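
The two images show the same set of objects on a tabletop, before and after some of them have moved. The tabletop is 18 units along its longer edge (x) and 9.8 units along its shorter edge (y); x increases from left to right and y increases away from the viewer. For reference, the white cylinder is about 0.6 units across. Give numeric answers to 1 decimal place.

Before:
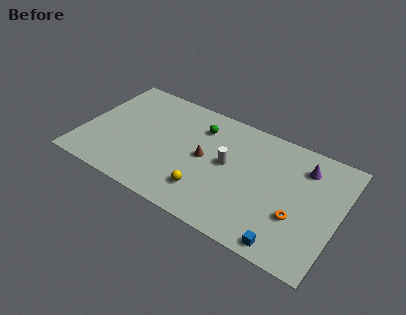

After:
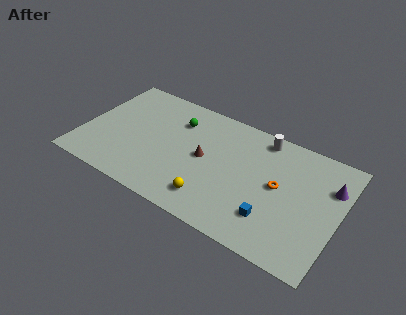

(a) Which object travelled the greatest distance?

the white cylinder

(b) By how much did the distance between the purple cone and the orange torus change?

-0.4

They were about 4.2 units apart before and 3.8 after — 0.4 units closer together.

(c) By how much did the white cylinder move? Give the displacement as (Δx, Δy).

(2.0, 3.3)

From the two frames, the white cylinder sits at roughly (10.2, 5.3) before and (12.2, 8.6) after.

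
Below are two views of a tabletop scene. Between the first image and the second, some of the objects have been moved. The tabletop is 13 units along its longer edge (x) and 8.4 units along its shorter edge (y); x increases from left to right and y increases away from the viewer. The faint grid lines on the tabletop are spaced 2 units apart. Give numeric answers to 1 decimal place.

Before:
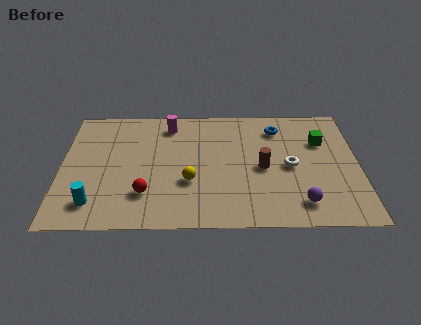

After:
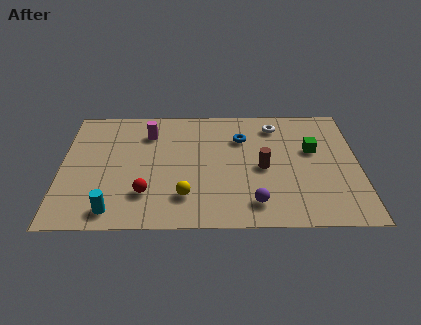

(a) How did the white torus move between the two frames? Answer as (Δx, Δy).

(-0.6, 2.9)

From the two frames, the white torus sits at roughly (10.0, 4.0) before and (9.4, 6.9) after.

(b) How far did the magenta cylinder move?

1.1

The magenta cylinder moved from about (4.7, 7.0) to (3.8, 6.4), a distance of √(0.9² + 0.6²) ≈ 1.1.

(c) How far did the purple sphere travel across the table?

2.0

The purple sphere moved from about (10.4, 1.5) to (8.4, 1.5), a distance of √(2.0² + 0.0²) ≈ 2.0.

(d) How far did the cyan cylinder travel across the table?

0.9

The cyan cylinder moved from about (1.5, 1.6) to (2.3, 1.1), a distance of √(0.8² + 0.5²) ≈ 0.9.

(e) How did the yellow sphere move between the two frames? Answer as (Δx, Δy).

(-0.2, -1.0)

The yellow sphere started near (5.6, 3.0) and ended near (5.4, 2.0).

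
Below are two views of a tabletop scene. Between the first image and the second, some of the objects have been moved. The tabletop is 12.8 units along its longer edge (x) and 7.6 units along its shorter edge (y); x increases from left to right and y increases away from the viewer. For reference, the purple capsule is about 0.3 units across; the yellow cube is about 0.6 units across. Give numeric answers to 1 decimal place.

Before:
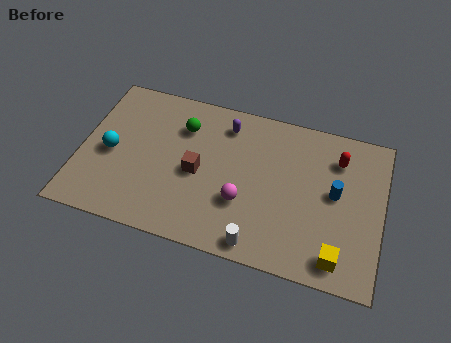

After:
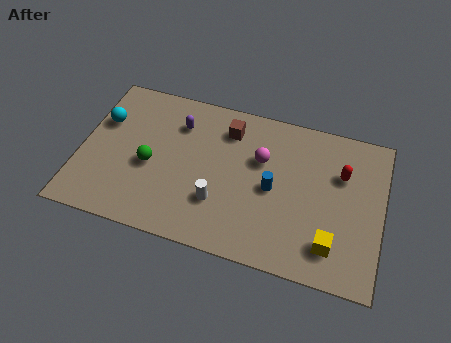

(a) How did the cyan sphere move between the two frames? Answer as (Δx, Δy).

(-0.5, 1.5)

The cyan sphere was at about (1.3, 3.5) and moved to about (0.8, 5.0).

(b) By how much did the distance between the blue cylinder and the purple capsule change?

-0.5

They were about 5.2 units apart before and 4.7 after — 0.5 units closer together.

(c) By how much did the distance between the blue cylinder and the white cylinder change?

-1.9

The distance was about 4.5 in the first image and 2.6 in the second, so they moved 1.9 units closer together.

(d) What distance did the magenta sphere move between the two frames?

2.4

From (7.0, 2.6) to (7.6, 4.9), the magenta sphere covered √(0.6² + 2.3²) ≈ 2.4 units.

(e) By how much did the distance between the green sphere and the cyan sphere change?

-0.8

The distance was about 3.6 in the first image and 2.8 in the second, so they moved 0.8 units closer together.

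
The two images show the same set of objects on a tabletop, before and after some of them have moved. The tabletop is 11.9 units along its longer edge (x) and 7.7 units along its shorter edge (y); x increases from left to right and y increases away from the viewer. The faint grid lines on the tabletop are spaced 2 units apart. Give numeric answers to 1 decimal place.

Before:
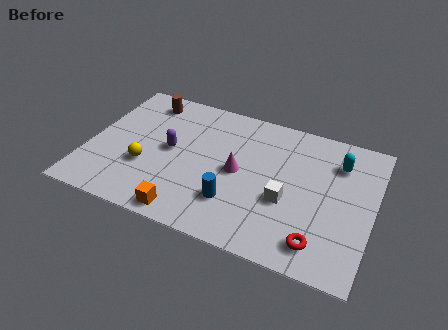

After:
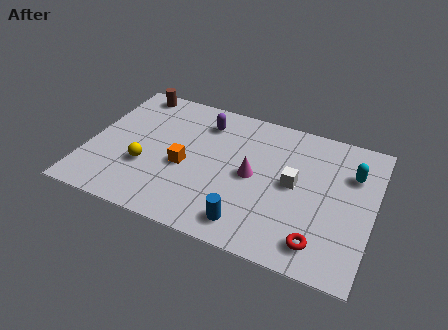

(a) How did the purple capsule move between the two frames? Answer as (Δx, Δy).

(1.2, 2.1)

From the two frames, the purple capsule sits at roughly (3.4, 4.0) before and (4.6, 6.1) after.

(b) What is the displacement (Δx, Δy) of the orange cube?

(-0.4, 2.5)

From the two frames, the orange cube sits at roughly (4.5, 0.8) before and (4.1, 3.3) after.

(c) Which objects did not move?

the yellow sphere and the red torus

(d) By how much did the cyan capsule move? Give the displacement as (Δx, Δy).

(0.6, -0.4)

From the two frames, the cyan capsule sits at roughly (10.3, 5.8) before and (10.9, 5.4) after.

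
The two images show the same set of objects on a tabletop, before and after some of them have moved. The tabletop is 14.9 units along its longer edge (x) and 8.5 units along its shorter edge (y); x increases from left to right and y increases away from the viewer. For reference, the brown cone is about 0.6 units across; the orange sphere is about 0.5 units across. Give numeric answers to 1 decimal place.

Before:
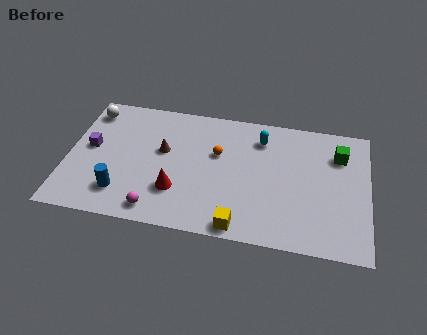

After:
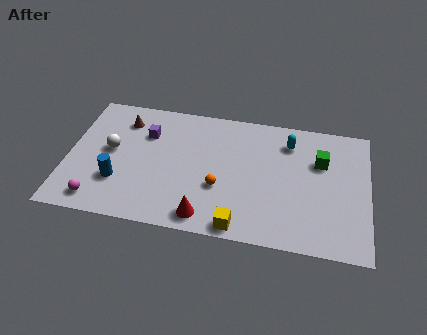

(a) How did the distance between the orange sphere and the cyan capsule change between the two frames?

+2.4

Before: roughly 2.5 units apart; after: 4.9. That's 2.4 units further apart.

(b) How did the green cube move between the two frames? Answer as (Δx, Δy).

(-0.9, -0.6)

The green cube was at about (13.4, 6.3) and moved to about (12.5, 5.7).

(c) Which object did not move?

the yellow cube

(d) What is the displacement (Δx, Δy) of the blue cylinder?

(-0.2, 0.7)

From the two frames, the blue cylinder sits at roughly (2.8, 1.9) before and (2.6, 2.6) after.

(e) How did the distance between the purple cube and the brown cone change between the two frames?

-2.2

Before: roughly 3.6 units apart; after: 1.4. That's 2.2 units closer together.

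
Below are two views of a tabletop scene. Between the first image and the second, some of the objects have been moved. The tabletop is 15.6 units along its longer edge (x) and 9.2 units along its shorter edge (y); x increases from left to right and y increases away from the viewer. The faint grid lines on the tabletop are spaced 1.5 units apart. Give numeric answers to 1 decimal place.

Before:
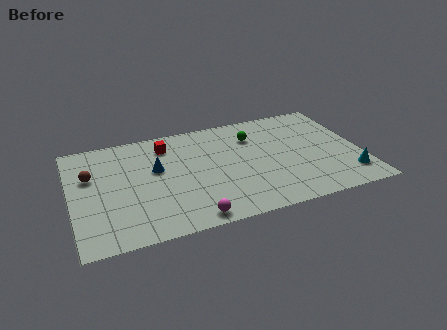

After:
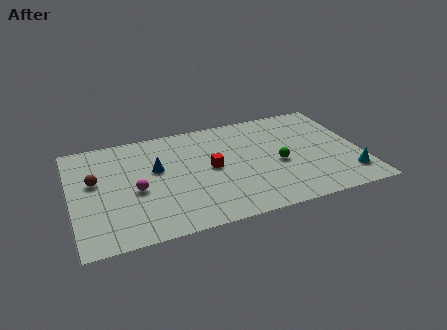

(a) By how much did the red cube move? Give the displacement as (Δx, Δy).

(2.2, -2.7)

The red cube started near (5.3, 7.4) and ended near (7.5, 4.7).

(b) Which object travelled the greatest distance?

the magenta sphere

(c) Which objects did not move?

the blue cone and the cyan cone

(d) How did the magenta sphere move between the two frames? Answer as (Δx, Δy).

(-2.7, 3.1)

From the two frames, the magenta sphere sits at roughly (6.1, 0.9) before and (3.4, 4.0) after.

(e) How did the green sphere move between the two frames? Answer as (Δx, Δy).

(1.1, -2.8)

The green sphere started near (10.0, 6.8) and ended near (11.1, 4.0).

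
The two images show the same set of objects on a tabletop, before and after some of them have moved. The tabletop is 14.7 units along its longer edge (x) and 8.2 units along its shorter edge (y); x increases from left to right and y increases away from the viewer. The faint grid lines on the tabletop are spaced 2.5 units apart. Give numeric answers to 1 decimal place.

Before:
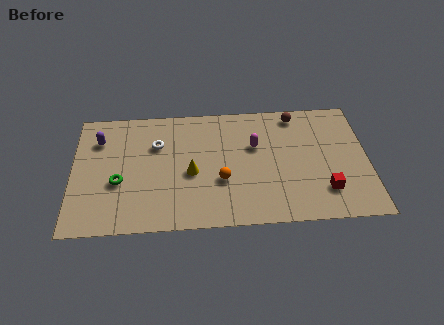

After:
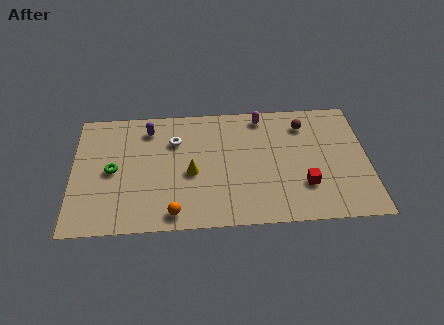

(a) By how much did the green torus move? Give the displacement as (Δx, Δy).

(-0.3, 0.8)

From the two frames, the green torus sits at roughly (2.3, 3.2) before and (2.0, 4.0) after.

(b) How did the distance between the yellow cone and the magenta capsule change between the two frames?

+1.5

Before: roughly 3.6 units apart; after: 5.1. That's 1.5 units further apart.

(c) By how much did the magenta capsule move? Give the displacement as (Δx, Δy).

(0.4, 2.0)

The magenta capsule started near (9.1, 5.2) and ended near (9.5, 7.2).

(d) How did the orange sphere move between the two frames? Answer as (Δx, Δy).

(-2.4, -2.0)

From the two frames, the orange sphere sits at roughly (7.4, 3.0) before and (5.0, 1.0) after.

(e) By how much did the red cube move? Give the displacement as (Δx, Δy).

(-1.0, 0.4)

From the two frames, the red cube sits at roughly (12.5, 2.0) before and (11.5, 2.4) after.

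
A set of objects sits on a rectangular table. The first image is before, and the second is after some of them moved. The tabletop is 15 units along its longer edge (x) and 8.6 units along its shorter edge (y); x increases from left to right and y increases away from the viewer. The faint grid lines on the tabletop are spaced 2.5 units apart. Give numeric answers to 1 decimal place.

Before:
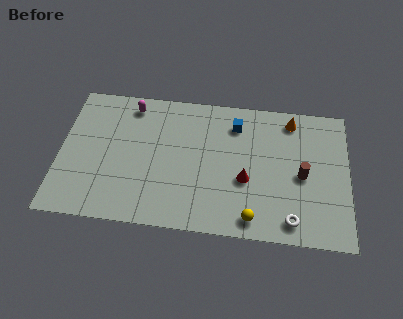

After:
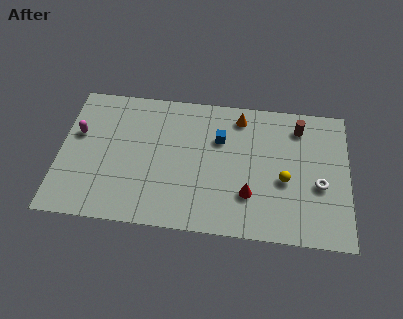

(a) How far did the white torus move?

2.7

The white torus moved from about (12.1, 1.2) to (13.5, 3.5), a distance of √(1.4² + 2.3²) ≈ 2.7.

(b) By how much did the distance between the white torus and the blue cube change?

-0.7

They were about 6.4 units apart before and 5.7 after — 0.7 units closer together.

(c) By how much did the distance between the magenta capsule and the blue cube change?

+1.9

The distance was about 5.5 in the first image and 7.4 in the second, so they moved 1.9 units further apart.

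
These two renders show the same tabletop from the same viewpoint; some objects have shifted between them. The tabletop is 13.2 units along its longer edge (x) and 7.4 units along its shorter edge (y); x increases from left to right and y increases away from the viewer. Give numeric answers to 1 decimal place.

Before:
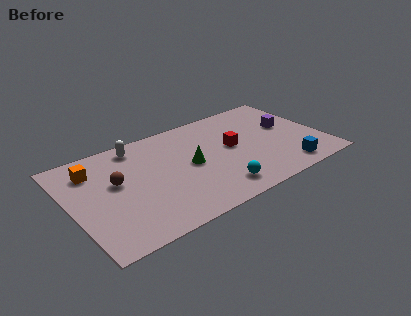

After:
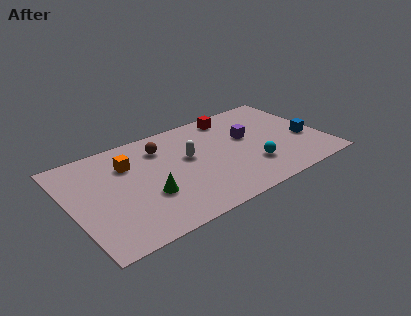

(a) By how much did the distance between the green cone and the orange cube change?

-2.4

They were about 5.2 units apart before and 2.8 after — 2.4 units closer together.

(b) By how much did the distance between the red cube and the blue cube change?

+1.1

They were about 3.8 units apart before and 4.9 after — 1.1 units further apart.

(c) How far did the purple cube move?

2.2

The purple cube moved from about (11.6, 4.3) to (9.4, 4.4), a distance of √(2.2² + 0.1²) ≈ 2.2.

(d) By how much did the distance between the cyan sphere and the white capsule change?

-2.4

The distance was about 6.1 in the first image and 3.7 in the second, so they moved 2.4 units closer together.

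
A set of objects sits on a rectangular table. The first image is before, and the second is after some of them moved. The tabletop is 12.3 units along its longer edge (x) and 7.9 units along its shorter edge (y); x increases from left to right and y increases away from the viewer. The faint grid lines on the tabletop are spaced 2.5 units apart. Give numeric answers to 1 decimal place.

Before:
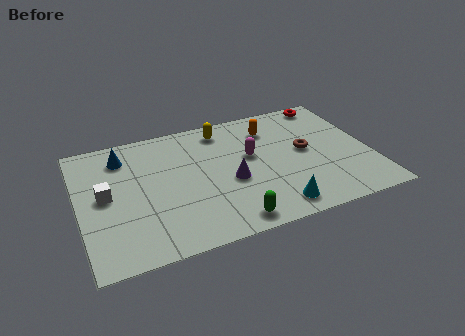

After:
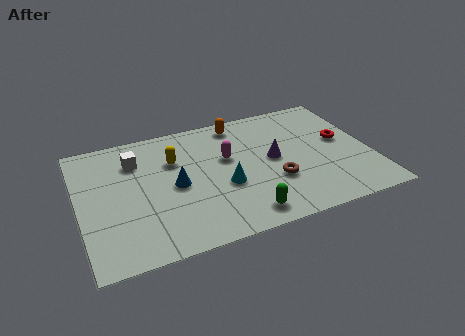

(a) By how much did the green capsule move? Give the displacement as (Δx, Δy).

(0.6, 0.2)

The green capsule was at about (6.0, 0.9) and moved to about (6.6, 1.1).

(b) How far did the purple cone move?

2.1

From (6.3, 3.3) to (8.2, 4.1), the purple cone covered √(1.9² + 0.8²) ≈ 2.1 units.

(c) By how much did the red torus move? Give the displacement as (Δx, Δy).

(0.2, -2.7)

From the two frames, the red torus sits at roughly (11.0, 7.1) before and (11.2, 4.4) after.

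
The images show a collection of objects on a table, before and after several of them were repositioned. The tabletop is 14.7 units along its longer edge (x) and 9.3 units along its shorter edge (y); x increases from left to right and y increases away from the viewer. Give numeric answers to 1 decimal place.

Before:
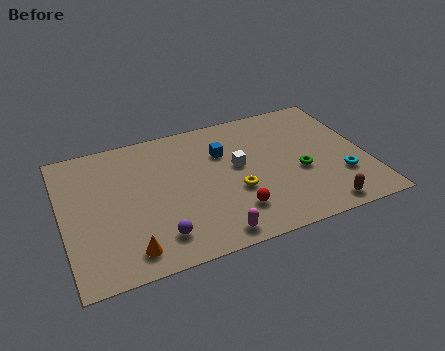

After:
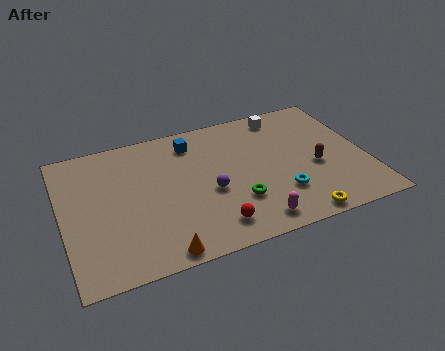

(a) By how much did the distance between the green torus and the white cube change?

+2.8

The distance was about 3.2 in the first image and 6.0 in the second, so they moved 2.8 units further apart.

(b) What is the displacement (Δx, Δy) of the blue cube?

(-1.4, 1.2)

The blue cube was at about (7.9, 6.4) and moved to about (6.5, 7.6).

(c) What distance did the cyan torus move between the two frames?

3.0

From (13.3, 2.8) to (10.3, 2.6), the cyan torus covered √(3.0² + 0.2²) ≈ 3.0 units.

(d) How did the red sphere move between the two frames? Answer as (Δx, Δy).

(-1.1, -0.6)

From the two frames, the red sphere sits at roughly (8.0, 2.2) before and (6.9, 1.6) after.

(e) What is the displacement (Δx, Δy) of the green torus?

(-3.2, -1.0)

The green torus started near (11.4, 3.8) and ended near (8.2, 2.8).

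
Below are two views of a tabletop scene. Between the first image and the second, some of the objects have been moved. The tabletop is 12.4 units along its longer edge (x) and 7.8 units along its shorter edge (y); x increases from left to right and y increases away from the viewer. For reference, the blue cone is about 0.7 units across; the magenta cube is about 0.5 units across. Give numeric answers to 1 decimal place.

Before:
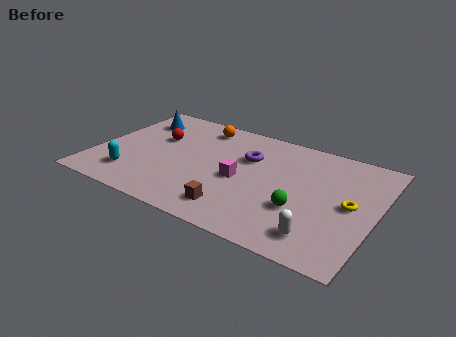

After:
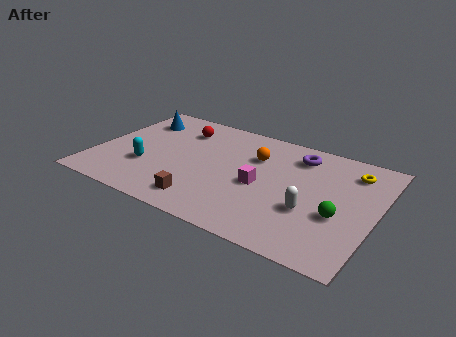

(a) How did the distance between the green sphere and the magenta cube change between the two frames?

+0.6

They were about 2.9 units apart before and 3.5 after — 0.6 units further apart.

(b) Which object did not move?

the blue cone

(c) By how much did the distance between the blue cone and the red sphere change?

+0.4

The distance was about 1.6 in the first image and 2.0 in the second, so they moved 0.4 units further apart.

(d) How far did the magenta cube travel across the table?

0.9

The magenta cube moved from about (6.5, 3.5) to (7.4, 3.5), a distance of √(0.9² + 0.0²) ≈ 0.9.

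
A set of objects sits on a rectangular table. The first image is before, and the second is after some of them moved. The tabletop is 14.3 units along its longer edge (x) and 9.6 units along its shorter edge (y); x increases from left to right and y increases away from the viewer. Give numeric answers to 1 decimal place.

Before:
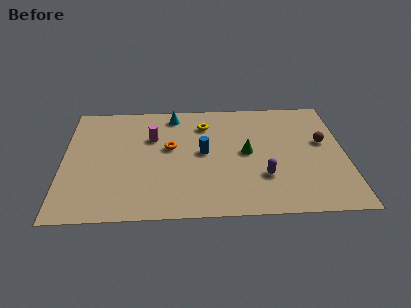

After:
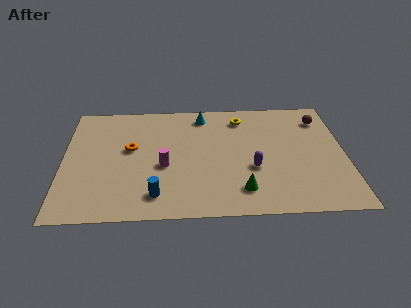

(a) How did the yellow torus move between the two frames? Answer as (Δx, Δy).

(1.9, 0.5)

The yellow torus started near (7.2, 7.4) and ended near (9.1, 7.9).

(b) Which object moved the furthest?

the blue cylinder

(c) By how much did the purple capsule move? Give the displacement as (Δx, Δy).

(-0.5, 0.7)

The purple capsule started near (10.1, 2.9) and ended near (9.6, 3.6).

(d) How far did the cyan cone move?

1.5

The cyan cone was near (5.6, 8.3) before and (7.1, 8.2) after, so it travelled √(1.5² + 0.1²) ≈ 1.5 units.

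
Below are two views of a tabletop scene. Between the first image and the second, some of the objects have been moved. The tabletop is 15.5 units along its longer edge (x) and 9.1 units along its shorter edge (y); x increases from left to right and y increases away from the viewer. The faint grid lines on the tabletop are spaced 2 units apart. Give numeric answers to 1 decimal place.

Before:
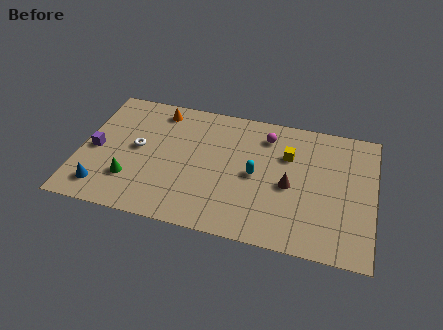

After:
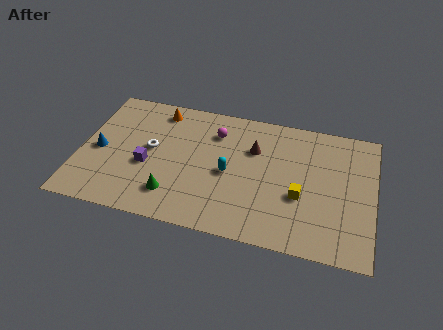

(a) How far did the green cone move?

2.4

From (2.8, 2.5) to (5.1, 2.0), the green cone covered √(2.3² + 0.5²) ≈ 2.4 units.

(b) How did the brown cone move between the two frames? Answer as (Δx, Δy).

(-2.0, 2.1)

The brown cone was at about (11.1, 4.1) and moved to about (9.1, 6.2).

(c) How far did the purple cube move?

2.8

From (0.8, 4.2) to (3.6, 3.7), the purple cube covered √(2.8² + 0.5²) ≈ 2.8 units.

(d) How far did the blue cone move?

2.6

The blue cone was near (1.4, 1.6) before and (1.0, 4.2) after, so it travelled √(0.4² + 2.6²) ≈ 2.6 units.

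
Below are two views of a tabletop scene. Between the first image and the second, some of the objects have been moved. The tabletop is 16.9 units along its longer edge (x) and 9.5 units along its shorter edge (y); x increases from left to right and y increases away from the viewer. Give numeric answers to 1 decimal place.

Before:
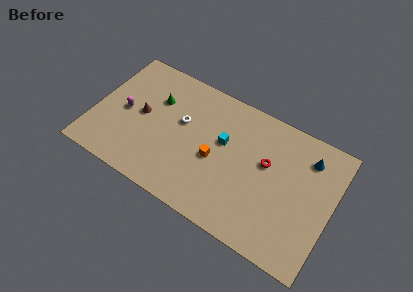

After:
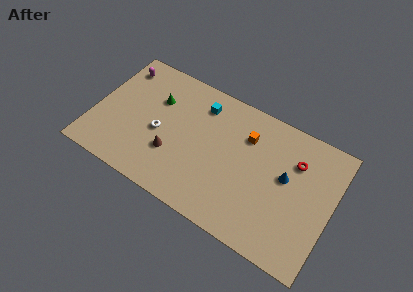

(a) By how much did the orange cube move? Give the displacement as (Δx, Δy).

(1.9, 2.7)

The orange cube was at about (8.7, 4.2) and moved to about (10.6, 6.9).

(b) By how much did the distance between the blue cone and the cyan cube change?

+0.7

The distance was about 6.1 in the first image and 6.8 in the second, so they moved 0.7 units further apart.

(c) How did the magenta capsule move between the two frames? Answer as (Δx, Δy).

(-0.9, 3.2)

From the two frames, the magenta capsule sits at roughly (2.1, 4.6) before and (1.2, 7.8) after.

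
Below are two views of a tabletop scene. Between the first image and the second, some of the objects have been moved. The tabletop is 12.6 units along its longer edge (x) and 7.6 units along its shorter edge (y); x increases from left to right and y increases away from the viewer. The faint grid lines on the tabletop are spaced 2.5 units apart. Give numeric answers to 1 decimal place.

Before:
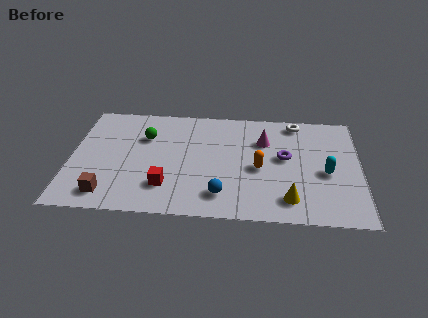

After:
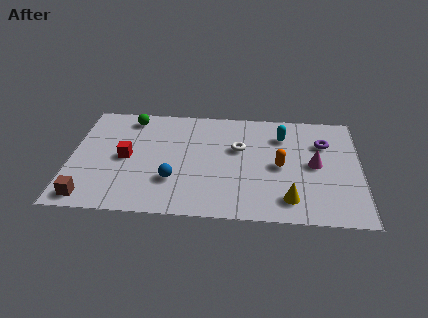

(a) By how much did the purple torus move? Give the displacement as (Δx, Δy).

(1.7, 1.1)

From the two frames, the purple torus sits at roughly (9.3, 4.2) before and (11.0, 5.3) after.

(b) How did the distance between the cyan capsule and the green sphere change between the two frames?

-1.4

Before: roughly 8.1 units apart; after: 6.7. That's 1.4 units closer together.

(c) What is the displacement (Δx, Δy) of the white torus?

(-2.5, -2.0)

From the two frames, the white torus sits at roughly (9.8, 6.7) before and (7.3, 4.7) after.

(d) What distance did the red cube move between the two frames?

2.5

The red cube was near (4.2, 1.9) before and (2.4, 3.7) after, so it travelled √(1.8² + 1.8²) ≈ 2.5 units.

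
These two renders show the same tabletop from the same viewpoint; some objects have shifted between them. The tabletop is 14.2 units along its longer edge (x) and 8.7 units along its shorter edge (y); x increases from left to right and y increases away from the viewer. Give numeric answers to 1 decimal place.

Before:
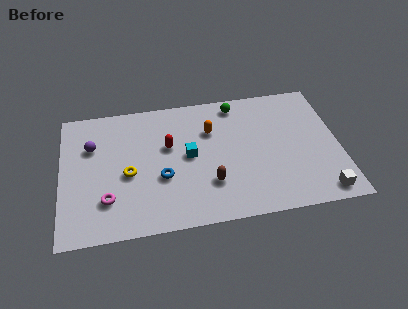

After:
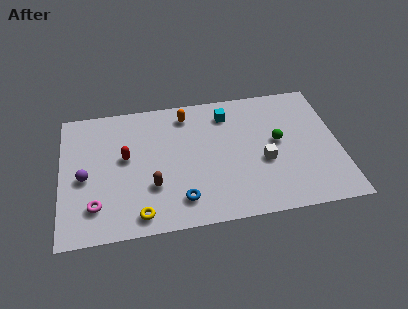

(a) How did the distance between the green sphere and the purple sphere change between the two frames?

+2.2

They were about 7.7 units apart before and 9.9 after — 2.2 units further apart.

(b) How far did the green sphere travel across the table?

3.5

The green sphere moved from about (9.1, 7.6) to (11.1, 4.7), a distance of √(2.0² + 2.9²) ≈ 3.5.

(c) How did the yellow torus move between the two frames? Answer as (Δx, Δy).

(0.5, -2.7)

The yellow torus started near (3.4, 3.8) and ended near (3.9, 1.1).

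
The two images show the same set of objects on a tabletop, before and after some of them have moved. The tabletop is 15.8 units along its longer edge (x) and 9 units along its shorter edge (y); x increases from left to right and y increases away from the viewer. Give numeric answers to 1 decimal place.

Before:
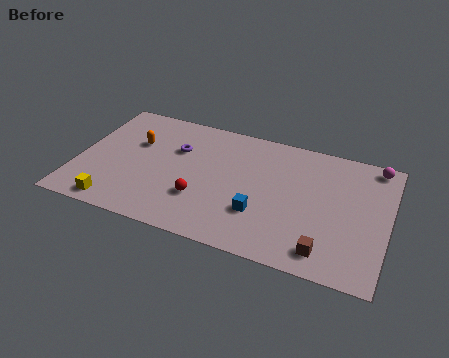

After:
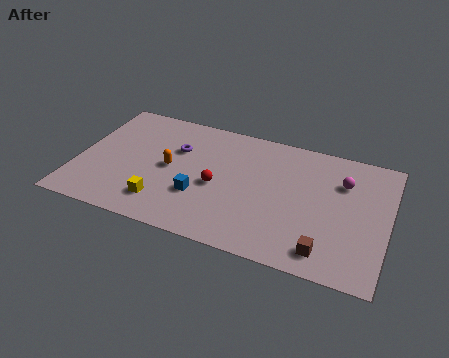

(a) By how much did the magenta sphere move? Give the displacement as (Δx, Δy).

(-1.5, -1.7)

The magenta sphere was at about (14.9, 8.1) and moved to about (13.4, 6.4).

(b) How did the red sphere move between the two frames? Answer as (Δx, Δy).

(0.7, 1.2)

The red sphere started near (6.5, 2.8) and ended near (7.2, 4.0).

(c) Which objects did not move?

the purple torus and the brown cube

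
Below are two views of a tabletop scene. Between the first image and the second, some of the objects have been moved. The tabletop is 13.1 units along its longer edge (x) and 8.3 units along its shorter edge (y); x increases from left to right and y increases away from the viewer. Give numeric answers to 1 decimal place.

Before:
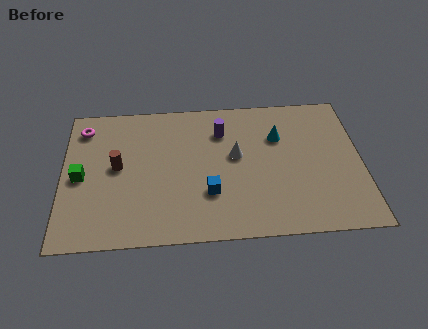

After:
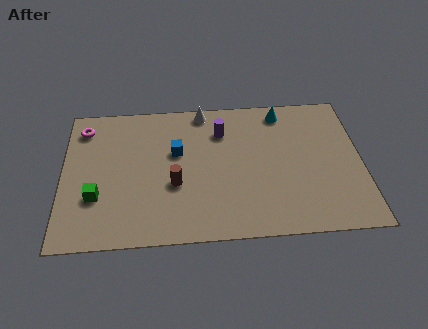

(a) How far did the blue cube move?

2.9

The blue cube was near (6.4, 2.6) before and (5.0, 5.1) after, so it travelled √(1.4² + 2.5²) ≈ 2.9 units.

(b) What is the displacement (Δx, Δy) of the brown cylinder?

(2.5, -1.2)

From the two frames, the brown cylinder sits at roughly (2.4, 4.4) before and (4.9, 3.2) after.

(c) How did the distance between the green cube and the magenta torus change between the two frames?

+1.2

Before: roughly 2.9 units apart; after: 4.1. That's 1.2 units further apart.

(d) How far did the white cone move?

3.1

From (7.6, 4.7) to (6.2, 7.5), the white cone covered √(1.4² + 2.8²) ≈ 3.1 units.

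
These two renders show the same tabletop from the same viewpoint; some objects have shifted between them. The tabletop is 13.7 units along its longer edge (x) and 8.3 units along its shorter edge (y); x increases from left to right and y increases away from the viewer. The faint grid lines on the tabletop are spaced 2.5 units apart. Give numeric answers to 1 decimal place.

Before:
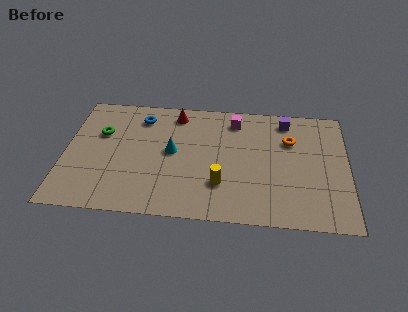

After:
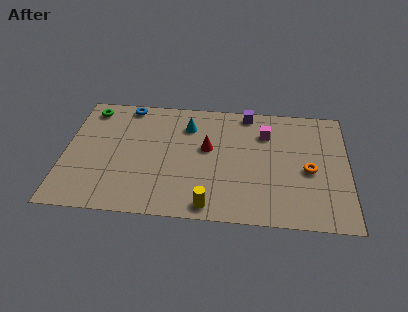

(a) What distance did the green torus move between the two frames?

1.8

The green torus was near (1.7, 5.4) before and (1.1, 7.1) after, so it travelled √(0.6² + 1.7²) ≈ 1.8 units.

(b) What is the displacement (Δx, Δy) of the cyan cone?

(0.7, 1.9)

From the two frames, the cyan cone sits at roughly (5.2, 4.4) before and (5.9, 6.3) after.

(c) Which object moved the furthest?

the red cone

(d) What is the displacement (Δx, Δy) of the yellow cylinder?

(-0.5, -1.5)

The yellow cylinder started near (7.6, 2.4) and ended near (7.1, 0.9).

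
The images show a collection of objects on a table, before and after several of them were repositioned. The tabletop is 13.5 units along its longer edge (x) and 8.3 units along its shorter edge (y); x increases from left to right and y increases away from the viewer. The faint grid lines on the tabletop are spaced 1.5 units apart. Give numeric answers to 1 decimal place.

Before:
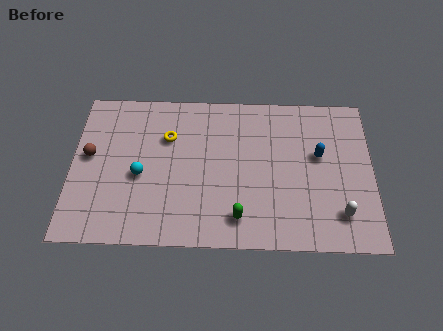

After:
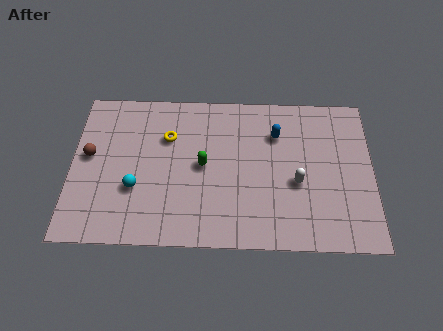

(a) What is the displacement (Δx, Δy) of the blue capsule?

(-1.9, 1.1)

From the two frames, the blue capsule sits at roughly (11.1, 4.9) before and (9.2, 6.0) after.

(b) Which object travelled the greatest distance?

the green capsule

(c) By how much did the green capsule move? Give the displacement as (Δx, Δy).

(-1.6, 2.7)

From the two frames, the green capsule sits at roughly (7.5, 1.5) before and (5.9, 4.2) after.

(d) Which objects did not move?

the yellow torus and the brown sphere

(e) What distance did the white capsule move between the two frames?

2.5

From (12.0, 1.8) to (10.1, 3.4), the white capsule covered √(1.9² + 1.6²) ≈ 2.5 units.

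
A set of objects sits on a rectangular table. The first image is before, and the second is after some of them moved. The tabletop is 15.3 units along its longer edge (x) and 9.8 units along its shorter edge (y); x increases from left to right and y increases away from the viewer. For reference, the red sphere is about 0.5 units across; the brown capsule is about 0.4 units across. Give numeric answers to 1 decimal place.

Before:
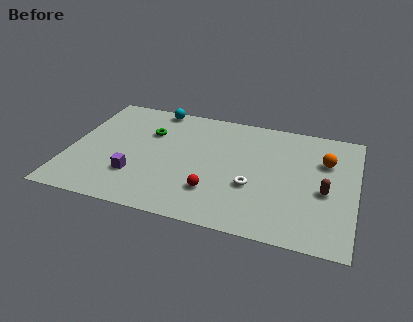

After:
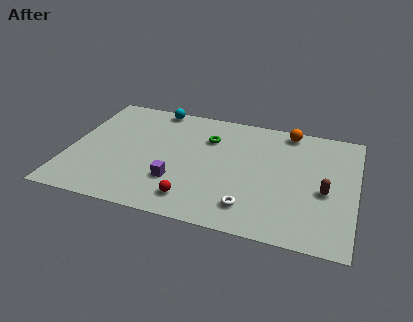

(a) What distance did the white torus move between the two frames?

1.7

The white torus was near (9.9, 3.6) before and (9.9, 1.9) after, so it travelled √(0.0² + 1.7²) ≈ 1.7 units.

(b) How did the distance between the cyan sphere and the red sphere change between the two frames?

+0.4

They were about 7.4 units apart before and 7.8 after — 0.4 units further apart.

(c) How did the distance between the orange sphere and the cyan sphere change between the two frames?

-2.4

The distance was about 9.7 in the first image and 7.3 in the second, so they moved 2.4 units closer together.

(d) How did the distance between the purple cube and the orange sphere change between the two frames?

-2.5

The distance was about 10.6 in the first image and 8.1 in the second, so they moved 2.5 units closer together.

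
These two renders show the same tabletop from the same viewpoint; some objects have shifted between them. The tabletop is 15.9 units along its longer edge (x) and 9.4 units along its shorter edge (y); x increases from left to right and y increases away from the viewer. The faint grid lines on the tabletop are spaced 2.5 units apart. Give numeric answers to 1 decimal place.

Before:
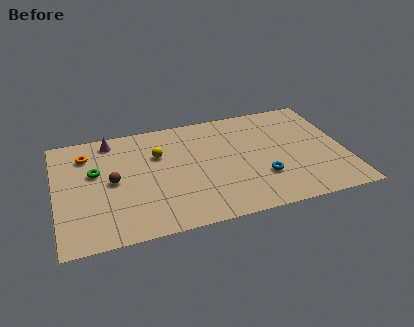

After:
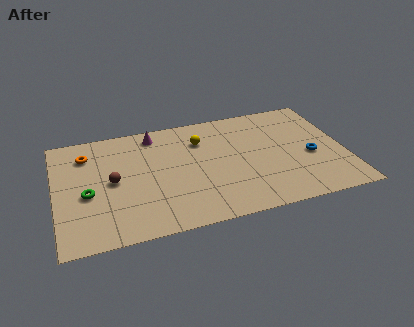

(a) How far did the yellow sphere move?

2.5

From (5.7, 6.3) to (8.1, 6.9), the yellow sphere covered √(2.4² + 0.6²) ≈ 2.5 units.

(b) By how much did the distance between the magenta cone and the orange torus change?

+2.2

Before: roughly 1.7 units apart; after: 3.9. That's 2.2 units further apart.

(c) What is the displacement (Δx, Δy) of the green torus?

(-0.5, -1.7)

From the two frames, the green torus sits at roughly (2.2, 5.7) before and (1.7, 4.0) after.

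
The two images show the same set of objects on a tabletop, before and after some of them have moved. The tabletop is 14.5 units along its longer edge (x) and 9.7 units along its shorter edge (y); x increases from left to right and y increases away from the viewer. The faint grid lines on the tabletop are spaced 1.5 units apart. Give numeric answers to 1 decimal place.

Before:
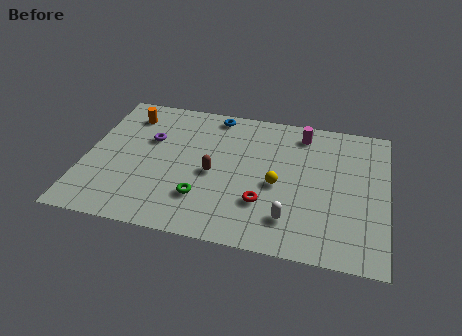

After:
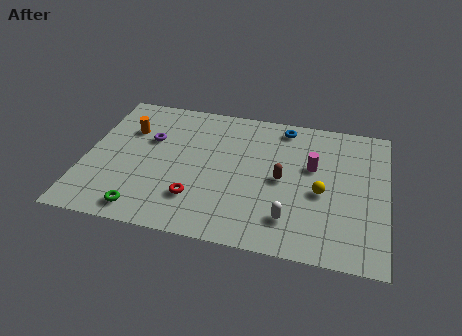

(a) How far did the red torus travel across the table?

3.2

The red torus was near (8.7, 2.9) before and (5.5, 2.5) after, so it travelled √(3.2² + 0.4²) ≈ 3.2 units.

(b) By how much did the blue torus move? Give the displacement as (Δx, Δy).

(3.4, -0.2)

The blue torus was at about (6.0, 8.7) and moved to about (9.4, 8.5).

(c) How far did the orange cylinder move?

1.1

The orange cylinder was near (1.8, 7.8) before and (1.9, 6.7) after, so it travelled √(0.1² + 1.1²) ≈ 1.1 units.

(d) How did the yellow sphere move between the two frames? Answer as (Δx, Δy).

(2.1, -0.1)

From the two frames, the yellow sphere sits at roughly (9.3, 4.3) before and (11.4, 4.2) after.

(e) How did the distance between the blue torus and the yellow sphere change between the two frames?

-0.8

They were about 5.5 units apart before and 4.7 after — 0.8 units closer together.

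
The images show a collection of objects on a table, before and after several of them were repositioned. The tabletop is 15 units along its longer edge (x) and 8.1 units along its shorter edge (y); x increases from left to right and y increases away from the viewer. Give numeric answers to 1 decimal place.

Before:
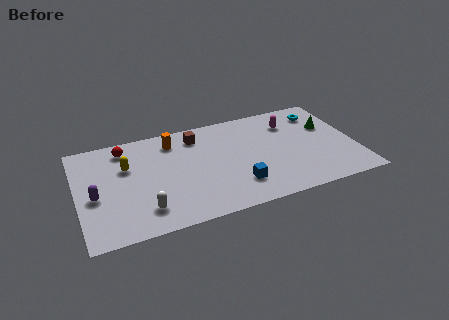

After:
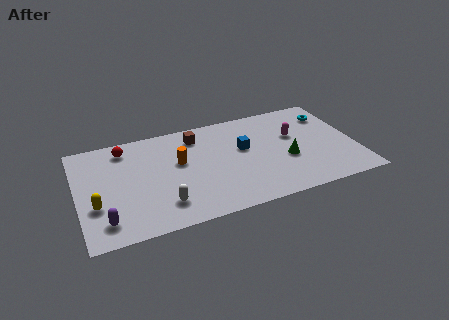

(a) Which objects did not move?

the brown cube and the red sphere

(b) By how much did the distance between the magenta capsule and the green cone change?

-0.3

The distance was about 2.2 in the first image and 1.9 in the second, so they moved 0.3 units closer together.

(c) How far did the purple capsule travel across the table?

2.0

From (0.9, 3.5) to (1.3, 1.5), the purple capsule covered √(0.4² + 2.0²) ≈ 2.0 units.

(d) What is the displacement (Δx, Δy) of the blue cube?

(0.6, 2.8)

The blue cube was at about (8.4, 2.0) and moved to about (9.0, 4.8).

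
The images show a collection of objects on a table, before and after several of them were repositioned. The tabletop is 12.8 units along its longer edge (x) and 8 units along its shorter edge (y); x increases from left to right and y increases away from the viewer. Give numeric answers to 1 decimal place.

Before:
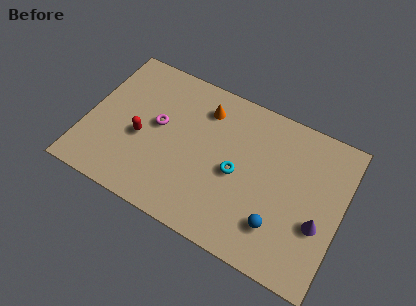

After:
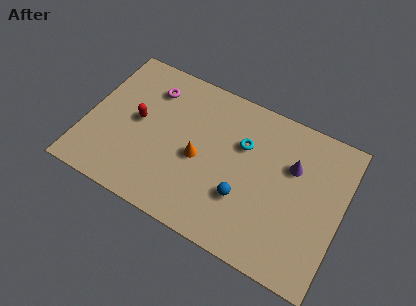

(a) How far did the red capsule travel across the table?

0.9

From (2.8, 3.4) to (2.5, 4.2), the red capsule covered √(0.3² + 0.8²) ≈ 0.9 units.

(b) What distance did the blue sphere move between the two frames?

1.9

The blue sphere moved from about (9.9, 2.0) to (8.1, 2.6), a distance of √(1.8² + 0.6²) ≈ 1.9.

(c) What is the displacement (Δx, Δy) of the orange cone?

(0.1, -2.7)

The orange cone started near (5.6, 6.3) and ended near (5.7, 3.6).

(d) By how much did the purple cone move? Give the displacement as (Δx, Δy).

(-1.6, 2.3)

From the two frames, the purple cone sits at roughly (11.8, 3.0) before and (10.2, 5.3) after.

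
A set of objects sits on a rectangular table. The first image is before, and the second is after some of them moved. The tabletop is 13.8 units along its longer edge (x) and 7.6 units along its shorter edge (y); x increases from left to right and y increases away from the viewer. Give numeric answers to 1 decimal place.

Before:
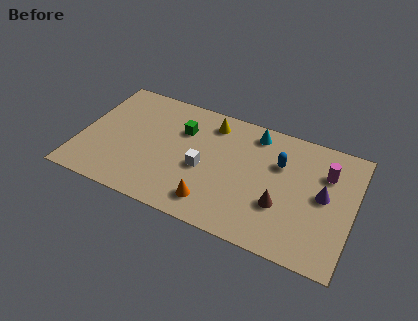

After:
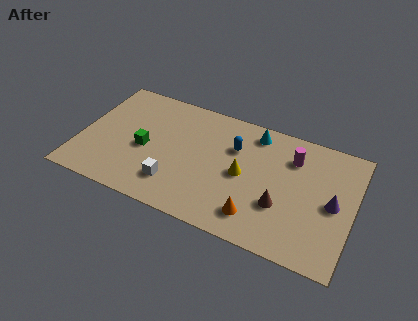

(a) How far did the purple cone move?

0.6

The purple cone moved from about (12.3, 4.0) to (12.8, 3.7), a distance of √(0.5² + 0.3²) ≈ 0.6.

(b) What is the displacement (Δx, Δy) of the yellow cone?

(1.9, -2.6)

The yellow cone was at about (6.4, 6.3) and moved to about (8.3, 3.7).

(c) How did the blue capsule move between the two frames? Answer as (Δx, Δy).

(-2.3, 0.1)

The blue capsule started near (10.0, 5.1) and ended near (7.7, 5.2).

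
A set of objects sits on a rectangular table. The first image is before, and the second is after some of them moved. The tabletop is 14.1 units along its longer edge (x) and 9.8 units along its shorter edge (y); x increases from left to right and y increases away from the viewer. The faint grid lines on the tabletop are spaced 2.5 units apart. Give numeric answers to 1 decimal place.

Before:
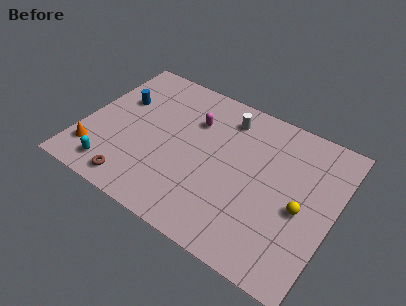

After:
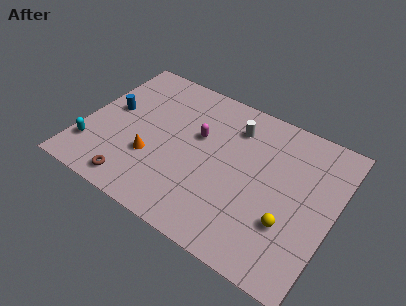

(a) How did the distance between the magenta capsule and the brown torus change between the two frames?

-0.6

They were about 6.2 units apart before and 5.6 after — 0.6 units closer together.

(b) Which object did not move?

the brown torus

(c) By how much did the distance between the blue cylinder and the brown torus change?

-0.7

Before: roughly 5.4 units apart; after: 4.7. That's 0.7 units closer together.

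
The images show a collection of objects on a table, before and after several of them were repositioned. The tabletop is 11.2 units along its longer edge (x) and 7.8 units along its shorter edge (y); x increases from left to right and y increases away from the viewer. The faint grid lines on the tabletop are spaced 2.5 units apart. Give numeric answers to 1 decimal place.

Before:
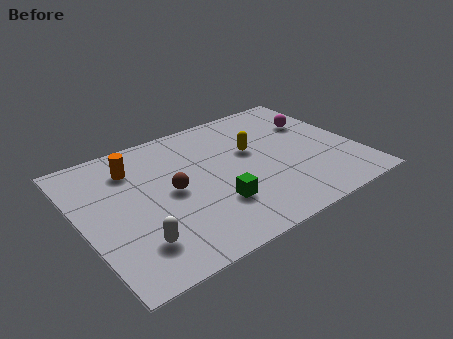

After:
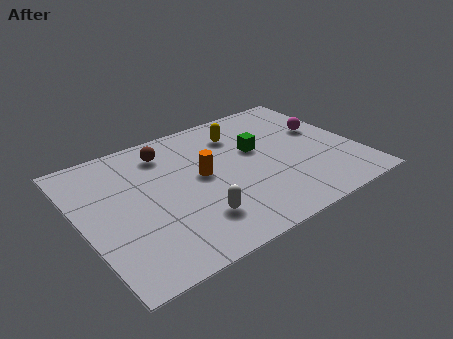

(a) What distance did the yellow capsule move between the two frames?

1.3

From (7.1, 4.7) to (6.8, 6.0), the yellow capsule covered √(0.3² + 1.3²) ≈ 1.3 units.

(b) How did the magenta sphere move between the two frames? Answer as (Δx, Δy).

(0.2, -0.6)

The magenta sphere started near (9.9, 5.3) and ended near (10.1, 4.7).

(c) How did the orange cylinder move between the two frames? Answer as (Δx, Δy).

(2.5, -1.8)

The orange cylinder was at about (2.4, 6.0) and moved to about (4.9, 4.2).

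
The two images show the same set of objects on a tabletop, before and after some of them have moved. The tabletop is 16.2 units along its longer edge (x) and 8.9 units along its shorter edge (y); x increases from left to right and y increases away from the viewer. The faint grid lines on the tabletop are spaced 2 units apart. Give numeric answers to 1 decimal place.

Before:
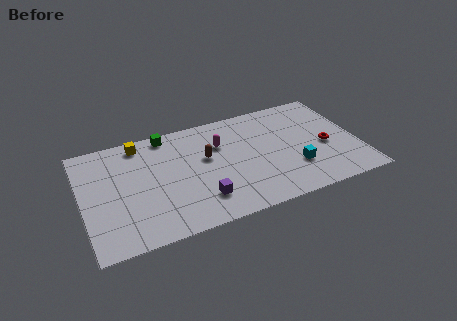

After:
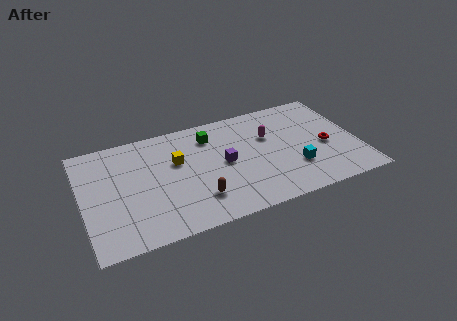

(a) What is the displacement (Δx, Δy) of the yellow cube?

(2.0, -2.2)

From the two frames, the yellow cube sits at roughly (3.6, 7.8) before and (5.6, 5.6) after.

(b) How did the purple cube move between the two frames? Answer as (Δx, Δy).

(1.6, 2.4)

The purple cube started near (6.7, 2.1) and ended near (8.3, 4.5).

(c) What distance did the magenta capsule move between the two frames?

2.9

The magenta capsule was near (8.2, 6.1) before and (11.1, 5.8) after, so it travelled √(2.9² + 0.3²) ≈ 2.9 units.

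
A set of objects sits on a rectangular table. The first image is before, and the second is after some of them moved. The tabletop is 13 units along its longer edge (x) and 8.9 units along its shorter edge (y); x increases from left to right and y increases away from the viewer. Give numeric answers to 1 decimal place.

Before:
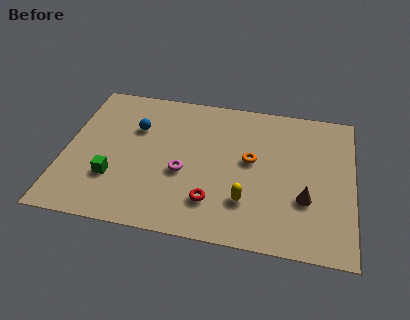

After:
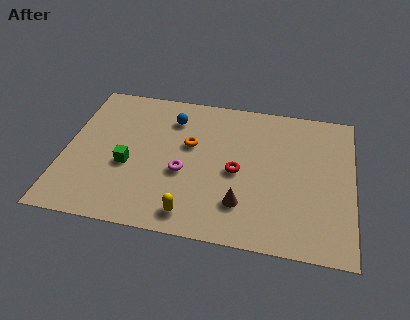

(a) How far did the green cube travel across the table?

1.1

The green cube moved from about (2.3, 2.7) to (2.9, 3.6), a distance of √(0.6² + 0.9²) ≈ 1.1.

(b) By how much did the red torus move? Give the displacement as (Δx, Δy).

(1.0, 2.0)

The red torus was at about (6.8, 2.1) and moved to about (7.8, 4.1).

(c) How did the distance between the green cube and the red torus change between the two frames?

+0.4

The distance was about 4.5 in the first image and 4.9 in the second, so they moved 0.4 units further apart.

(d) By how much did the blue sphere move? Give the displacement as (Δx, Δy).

(1.6, 0.9)

The blue sphere was at about (3.1, 6.0) and moved to about (4.7, 6.9).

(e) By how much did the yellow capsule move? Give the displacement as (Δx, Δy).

(-2.4, -1.2)

From the two frames, the yellow capsule sits at roughly (8.3, 2.4) before and (5.9, 1.2) after.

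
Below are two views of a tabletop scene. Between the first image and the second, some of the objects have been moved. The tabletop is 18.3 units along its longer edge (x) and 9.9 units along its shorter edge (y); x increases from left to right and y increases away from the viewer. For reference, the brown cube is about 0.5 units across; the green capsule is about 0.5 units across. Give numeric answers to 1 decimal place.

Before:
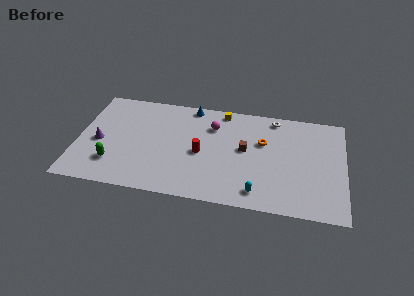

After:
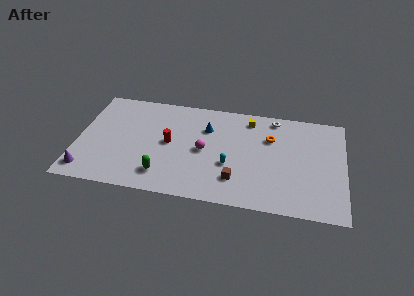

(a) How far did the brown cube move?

3.0

The brown cube moved from about (11.5, 5.4) to (11.0, 2.4), a distance of √(0.5² + 3.0²) ≈ 3.0.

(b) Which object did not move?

the white torus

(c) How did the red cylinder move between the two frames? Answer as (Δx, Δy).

(-2.2, 0.6)

The red cylinder started near (8.5, 4.5) and ended near (6.3, 5.1).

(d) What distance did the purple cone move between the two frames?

3.0

From (1.5, 4.4) to (0.8, 1.5), the purple cone covered √(0.7² + 2.9²) ≈ 3.0 units.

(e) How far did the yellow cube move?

2.0

The yellow cube was near (9.8, 8.9) before and (11.7, 8.4) after, so it travelled √(1.9² + 0.5²) ≈ 2.0 units.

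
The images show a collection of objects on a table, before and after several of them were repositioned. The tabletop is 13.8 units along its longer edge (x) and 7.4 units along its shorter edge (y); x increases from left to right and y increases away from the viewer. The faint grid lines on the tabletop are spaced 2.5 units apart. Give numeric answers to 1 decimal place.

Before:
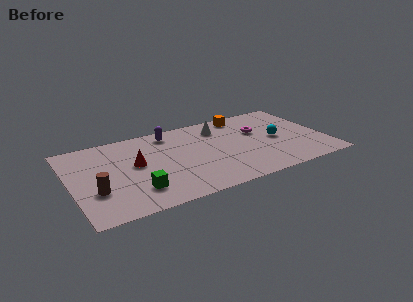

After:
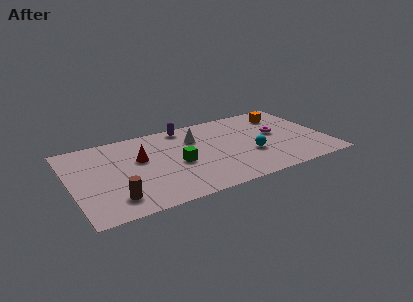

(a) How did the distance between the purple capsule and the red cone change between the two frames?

+0.4

Before: roughly 3.0 units apart; after: 3.4. That's 0.4 units further apart.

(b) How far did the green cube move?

2.8

From (3.3, 1.8) to (5.7, 3.3), the green cube covered √(2.4² + 1.5²) ≈ 2.8 units.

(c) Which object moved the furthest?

the green cube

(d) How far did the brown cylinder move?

1.3

The brown cylinder moved from about (1.2, 2.5) to (2.1, 1.5), a distance of √(0.9² + 1.0²) ≈ 1.3.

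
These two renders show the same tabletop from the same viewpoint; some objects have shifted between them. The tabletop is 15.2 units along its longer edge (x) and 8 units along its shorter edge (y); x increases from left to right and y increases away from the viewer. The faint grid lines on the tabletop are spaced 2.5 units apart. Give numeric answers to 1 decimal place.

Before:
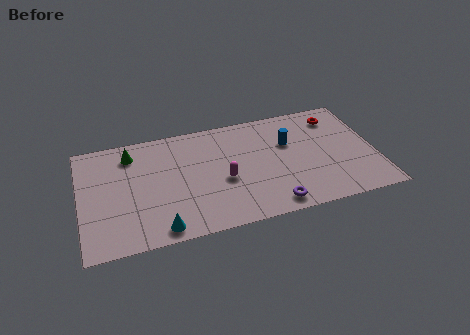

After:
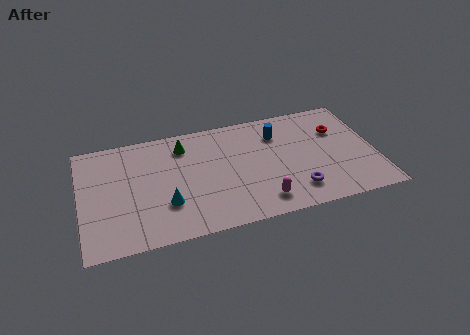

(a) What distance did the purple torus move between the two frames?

1.5

The purple torus was near (9.6, 1.0) before and (10.9, 1.7) after, so it travelled √(1.3² + 0.7²) ≈ 1.5 units.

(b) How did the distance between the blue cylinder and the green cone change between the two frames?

-3.3

Before: roughly 8.2 units apart; after: 4.9. That's 3.3 units closer together.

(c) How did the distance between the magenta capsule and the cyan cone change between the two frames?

+0.7

They were about 4.2 units apart before and 4.9 after — 0.7 units further apart.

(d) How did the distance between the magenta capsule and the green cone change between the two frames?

+0.7

The distance was about 5.5 in the first image and 6.2 in the second, so they moved 0.7 units further apart.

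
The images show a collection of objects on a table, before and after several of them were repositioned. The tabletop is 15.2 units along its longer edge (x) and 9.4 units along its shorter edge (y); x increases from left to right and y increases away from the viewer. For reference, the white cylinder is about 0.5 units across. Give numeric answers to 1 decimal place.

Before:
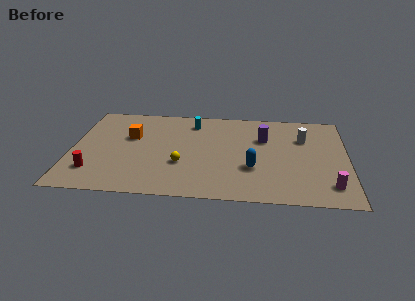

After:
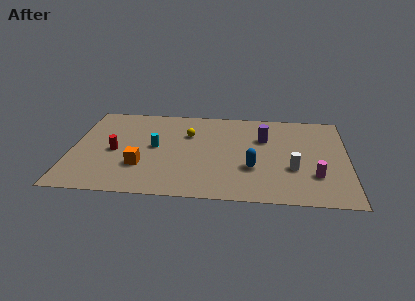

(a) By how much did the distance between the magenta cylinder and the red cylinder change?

-1.8

The distance was about 12.9 in the first image and 11.1 in the second, so they moved 1.8 units closer together.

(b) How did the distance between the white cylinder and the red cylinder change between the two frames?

-2.4

They were about 12.3 units apart before and 9.9 after — 2.4 units closer together.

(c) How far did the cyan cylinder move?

3.4

The cyan cylinder was near (6.6, 7.7) before and (4.6, 4.9) after, so it travelled √(2.0² + 2.8²) ≈ 3.4 units.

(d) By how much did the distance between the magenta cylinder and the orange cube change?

-2.2

The distance was about 11.7 in the first image and 9.5 in the second, so they moved 2.2 units closer together.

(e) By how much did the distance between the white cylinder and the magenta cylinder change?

-3.6

The distance was about 4.9 in the first image and 1.3 in the second, so they moved 3.6 units closer together.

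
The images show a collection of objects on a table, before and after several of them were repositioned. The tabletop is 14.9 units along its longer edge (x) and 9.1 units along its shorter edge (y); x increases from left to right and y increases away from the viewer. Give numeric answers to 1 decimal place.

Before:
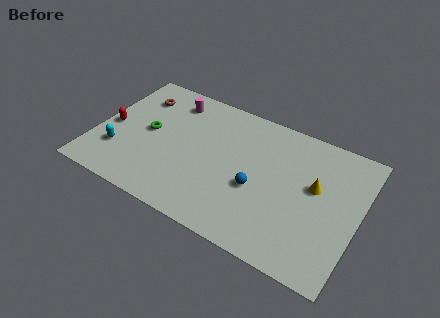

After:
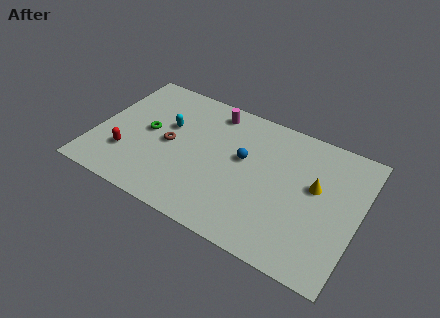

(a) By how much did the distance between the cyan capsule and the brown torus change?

-3.2

They were about 4.4 units apart before and 1.2 after — 3.2 units closer together.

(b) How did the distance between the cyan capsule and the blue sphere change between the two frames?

-3.5

They were about 7.9 units apart before and 4.4 after — 3.5 units closer together.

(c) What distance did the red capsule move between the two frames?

2.0

From (0.8, 4.2) to (2.0, 2.6), the red capsule covered √(1.2² + 1.6²) ≈ 2.0 units.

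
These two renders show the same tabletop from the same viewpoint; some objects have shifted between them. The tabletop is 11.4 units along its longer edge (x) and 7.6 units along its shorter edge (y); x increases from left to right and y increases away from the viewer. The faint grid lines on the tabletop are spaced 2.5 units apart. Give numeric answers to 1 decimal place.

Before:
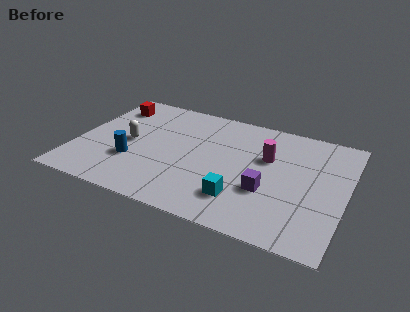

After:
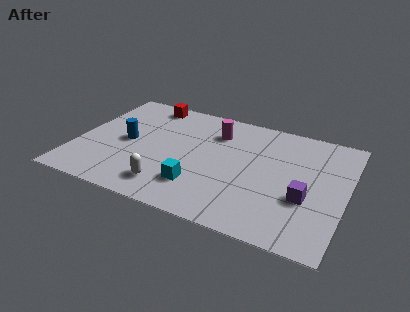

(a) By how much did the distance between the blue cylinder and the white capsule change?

+1.9

They were about 1.2 units apart before and 3.1 after — 1.9 units further apart.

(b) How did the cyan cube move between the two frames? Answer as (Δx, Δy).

(-1.8, 0.1)

The cyan cube was at about (7.2, 1.8) and moved to about (5.4, 1.9).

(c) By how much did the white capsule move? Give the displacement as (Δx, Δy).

(2.0, -2.3)

The white capsule started near (2.2, 3.7) and ended near (4.2, 1.4).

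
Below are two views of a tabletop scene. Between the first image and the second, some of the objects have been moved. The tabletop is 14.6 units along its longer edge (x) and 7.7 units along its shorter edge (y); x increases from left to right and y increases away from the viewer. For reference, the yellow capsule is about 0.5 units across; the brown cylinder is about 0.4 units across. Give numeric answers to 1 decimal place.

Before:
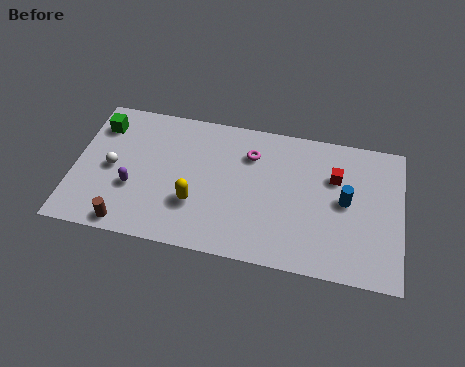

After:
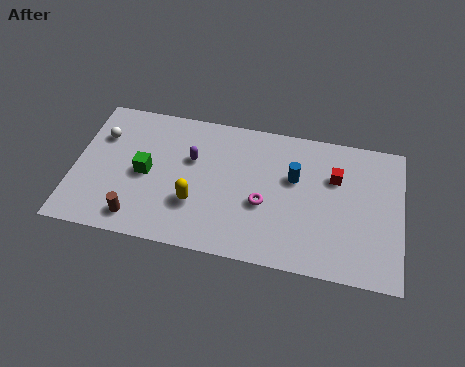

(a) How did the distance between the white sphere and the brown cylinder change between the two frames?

+1.6

Before: roughly 3.0 units apart; after: 4.6. That's 1.6 units further apart.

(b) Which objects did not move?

the red cube and the yellow capsule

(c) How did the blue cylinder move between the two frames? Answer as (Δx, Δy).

(-2.3, 0.8)

The blue cylinder was at about (12.1, 4.0) and moved to about (9.8, 4.8).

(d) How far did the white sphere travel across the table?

1.8

From (1.7, 3.7) to (1.1, 5.4), the white sphere covered √(0.6² + 1.7²) ≈ 1.8 units.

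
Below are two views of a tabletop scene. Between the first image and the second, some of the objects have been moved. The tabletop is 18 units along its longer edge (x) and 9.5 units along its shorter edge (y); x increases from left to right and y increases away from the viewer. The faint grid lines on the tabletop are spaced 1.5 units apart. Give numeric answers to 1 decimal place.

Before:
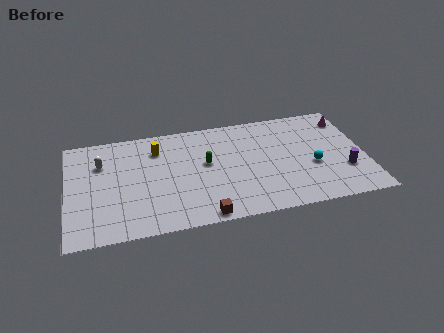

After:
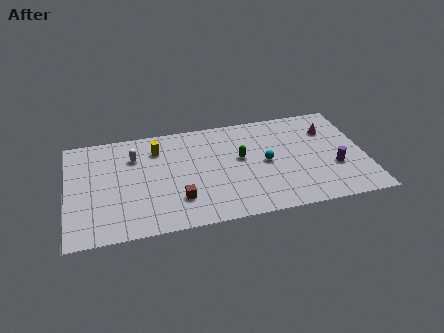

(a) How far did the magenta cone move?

1.4

The magenta cone moved from about (17.2, 7.7) to (16.0, 6.9), a distance of √(1.2² + 0.8²) ≈ 1.4.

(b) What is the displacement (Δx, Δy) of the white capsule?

(2.0, 0.2)

The white capsule was at about (2.1, 6.7) and moved to about (4.1, 6.9).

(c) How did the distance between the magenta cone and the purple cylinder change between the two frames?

-1.2

Before: roughly 4.7 units apart; after: 3.5. That's 1.2 units closer together.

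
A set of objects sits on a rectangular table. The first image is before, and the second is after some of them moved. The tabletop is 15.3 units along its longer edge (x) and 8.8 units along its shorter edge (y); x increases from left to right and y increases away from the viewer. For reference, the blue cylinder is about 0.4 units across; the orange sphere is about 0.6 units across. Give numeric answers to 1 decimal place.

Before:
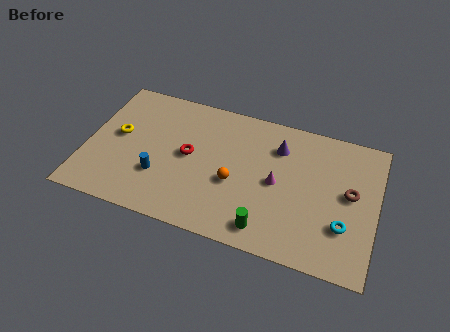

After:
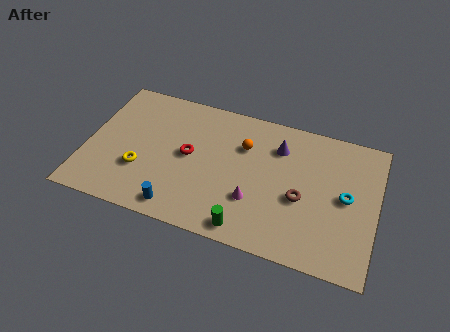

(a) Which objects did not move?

the purple cone and the red torus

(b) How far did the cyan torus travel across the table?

1.8

The cyan torus moved from about (13.7, 2.7) to (13.7, 4.5), a distance of √(0.0² + 1.8²) ≈ 1.8.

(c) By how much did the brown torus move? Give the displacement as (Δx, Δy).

(-2.5, -1.1)

From the two frames, the brown torus sits at roughly (13.9, 4.8) before and (11.4, 3.7) after.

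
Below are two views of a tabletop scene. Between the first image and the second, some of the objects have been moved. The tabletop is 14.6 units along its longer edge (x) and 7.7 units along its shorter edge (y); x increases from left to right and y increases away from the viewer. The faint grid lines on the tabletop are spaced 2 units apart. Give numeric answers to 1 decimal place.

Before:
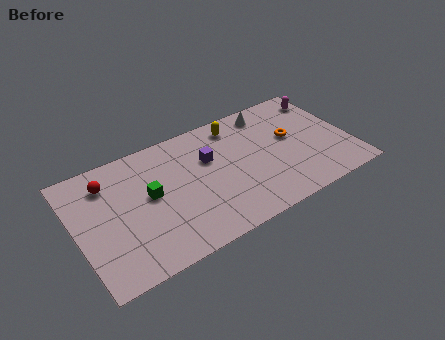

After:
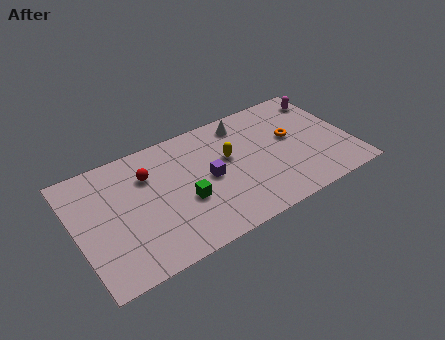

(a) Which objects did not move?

the magenta capsule and the orange torus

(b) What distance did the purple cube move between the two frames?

1.2

From (7.2, 5.0) to (7.0, 3.8), the purple cube covered √(0.2² + 1.2²) ≈ 1.2 units.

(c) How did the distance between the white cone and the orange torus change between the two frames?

+0.7

Before: roughly 2.4 units apart; after: 3.1. That's 0.7 units further apart.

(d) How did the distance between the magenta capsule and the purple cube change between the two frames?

+0.5

They were about 6.7 units apart before and 7.2 after — 0.5 units further apart.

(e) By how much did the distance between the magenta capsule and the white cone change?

+1.4

The distance was about 3.1 in the first image and 4.5 in the second, so they moved 1.4 units further apart.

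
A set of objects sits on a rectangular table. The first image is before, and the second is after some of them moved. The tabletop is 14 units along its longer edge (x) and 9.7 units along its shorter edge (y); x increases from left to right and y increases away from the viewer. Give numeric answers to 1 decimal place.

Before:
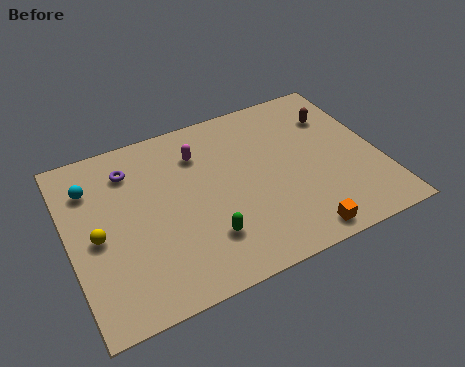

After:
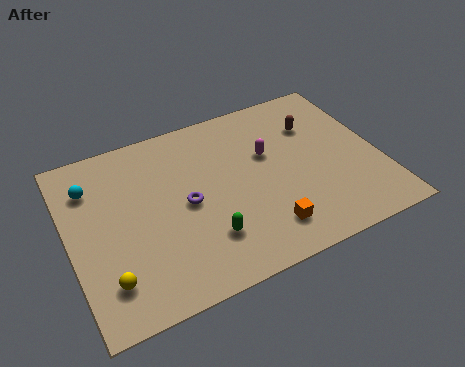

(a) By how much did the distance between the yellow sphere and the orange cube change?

-2.3

The distance was about 9.3 in the first image and 7.0 in the second, so they moved 2.3 units closer together.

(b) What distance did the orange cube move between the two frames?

1.7

The orange cube was near (9.8, 1.0) before and (8.4, 1.9) after, so it travelled √(1.4² + 0.9²) ≈ 1.7 units.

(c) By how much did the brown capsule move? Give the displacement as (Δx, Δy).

(-1.0, -0.2)

From the two frames, the brown capsule sits at roughly (12.4, 7.1) before and (11.4, 6.9) after.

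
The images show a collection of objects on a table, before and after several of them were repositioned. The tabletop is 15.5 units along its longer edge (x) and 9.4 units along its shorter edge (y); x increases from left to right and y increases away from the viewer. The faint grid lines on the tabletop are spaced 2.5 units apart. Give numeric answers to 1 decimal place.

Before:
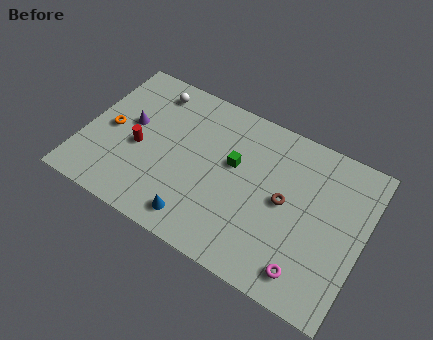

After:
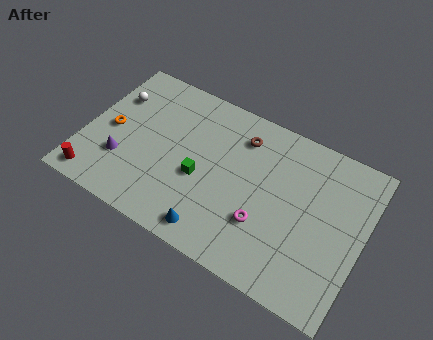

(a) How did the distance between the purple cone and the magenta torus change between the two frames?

-3.2

They were about 11.2 units apart before and 8.0 after — 3.2 units closer together.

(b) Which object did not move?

the orange torus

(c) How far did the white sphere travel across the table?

2.4

The white sphere moved from about (3.2, 7.9) to (1.2, 6.6), a distance of √(2.0² + 1.3²) ≈ 2.4.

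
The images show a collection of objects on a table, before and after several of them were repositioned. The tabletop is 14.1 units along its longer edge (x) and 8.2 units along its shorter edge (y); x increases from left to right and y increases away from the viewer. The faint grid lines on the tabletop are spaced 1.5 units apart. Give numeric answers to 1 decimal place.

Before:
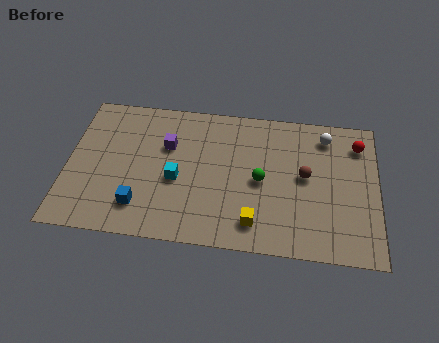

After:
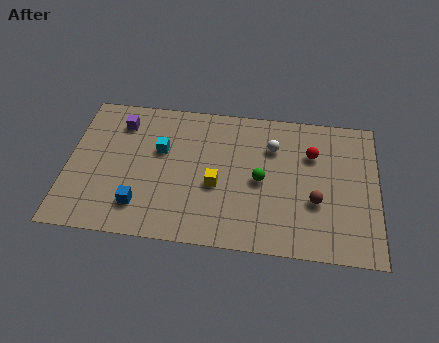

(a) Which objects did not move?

the blue cube and the green sphere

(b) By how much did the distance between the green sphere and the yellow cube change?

-0.3

Before: roughly 2.4 units apart; after: 2.1. That's 0.3 units closer together.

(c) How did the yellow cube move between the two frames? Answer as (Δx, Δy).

(-1.8, 1.9)

The yellow cube was at about (8.6, 1.5) and moved to about (6.8, 3.4).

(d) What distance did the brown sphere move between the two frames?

1.5

From (10.8, 4.4) to (11.3, 3.0), the brown sphere covered √(0.5² + 1.4²) ≈ 1.5 units.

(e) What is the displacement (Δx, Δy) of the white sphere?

(-2.4, -0.9)

The white sphere started near (11.7, 6.8) and ended near (9.3, 5.9).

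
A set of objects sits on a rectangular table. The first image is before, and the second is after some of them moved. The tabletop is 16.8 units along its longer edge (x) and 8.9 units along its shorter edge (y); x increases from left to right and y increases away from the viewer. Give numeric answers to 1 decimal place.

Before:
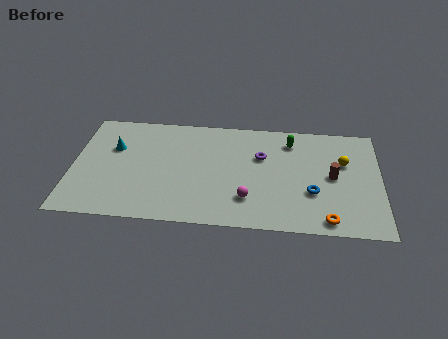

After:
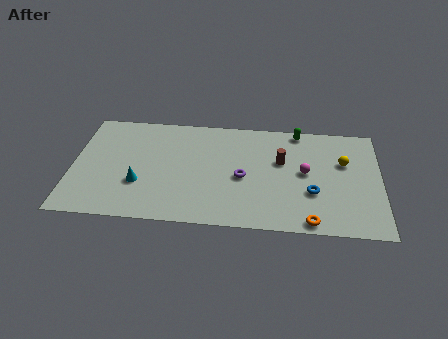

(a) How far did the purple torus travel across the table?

2.1

From (10.3, 5.8) to (9.3, 4.0), the purple torus covered √(1.0² + 1.8²) ≈ 2.1 units.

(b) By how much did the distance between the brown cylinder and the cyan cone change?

-4.0

Before: roughly 12.1 units apart; after: 8.1. That's 4.0 units closer together.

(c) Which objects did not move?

the blue torus and the yellow sphere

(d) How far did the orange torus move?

0.9

The orange torus moved from about (13.9, 1.0) to (13.0, 0.8), a distance of √(0.9² + 0.2²) ≈ 0.9.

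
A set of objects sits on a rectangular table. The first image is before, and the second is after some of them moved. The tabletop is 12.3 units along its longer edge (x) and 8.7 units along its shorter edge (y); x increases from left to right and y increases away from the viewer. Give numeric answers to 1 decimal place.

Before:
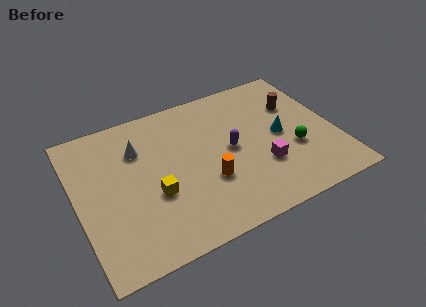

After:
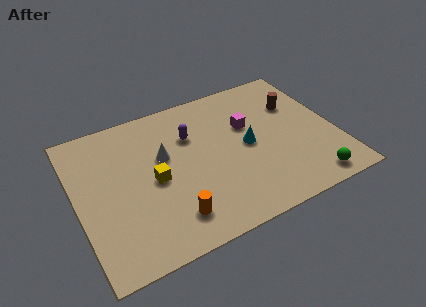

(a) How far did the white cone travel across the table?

1.4

From (3.1, 6.2) to (4.2, 5.3), the white cone covered √(1.1² + 0.9²) ≈ 1.4 units.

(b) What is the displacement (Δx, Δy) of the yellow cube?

(0.1, 0.8)

The yellow cube started near (3.5, 3.3) and ended near (3.6, 4.1).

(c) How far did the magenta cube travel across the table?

2.7

The magenta cube was near (8.6, 2.8) before and (8.3, 5.5) after, so it travelled √(0.3² + 2.7²) ≈ 2.7 units.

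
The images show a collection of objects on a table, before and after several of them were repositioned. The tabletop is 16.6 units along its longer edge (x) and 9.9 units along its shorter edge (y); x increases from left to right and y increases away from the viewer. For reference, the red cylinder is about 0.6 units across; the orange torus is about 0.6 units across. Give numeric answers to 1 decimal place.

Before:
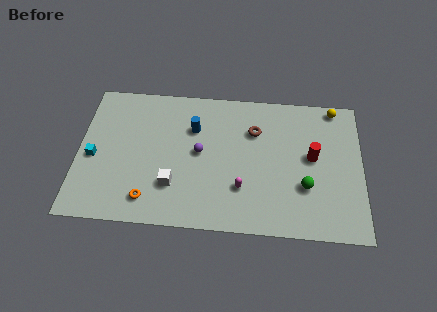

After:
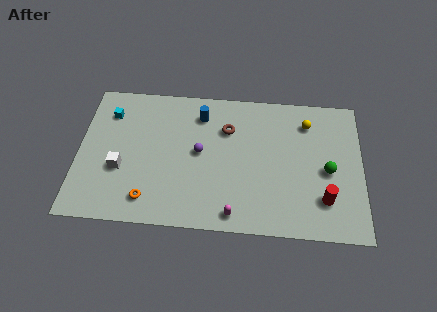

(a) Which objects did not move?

the orange torus and the purple sphere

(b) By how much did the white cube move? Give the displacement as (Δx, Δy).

(-3.1, 0.9)

The white cube started near (5.6, 2.8) and ended near (2.5, 3.7).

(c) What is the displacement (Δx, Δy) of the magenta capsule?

(-0.4, -1.8)

From the two frames, the magenta capsule sits at roughly (9.6, 2.9) before and (9.2, 1.1) after.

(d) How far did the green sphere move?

1.8

From (13.3, 3.3) to (14.6, 4.5), the green sphere covered √(1.3² + 1.2²) ≈ 1.8 units.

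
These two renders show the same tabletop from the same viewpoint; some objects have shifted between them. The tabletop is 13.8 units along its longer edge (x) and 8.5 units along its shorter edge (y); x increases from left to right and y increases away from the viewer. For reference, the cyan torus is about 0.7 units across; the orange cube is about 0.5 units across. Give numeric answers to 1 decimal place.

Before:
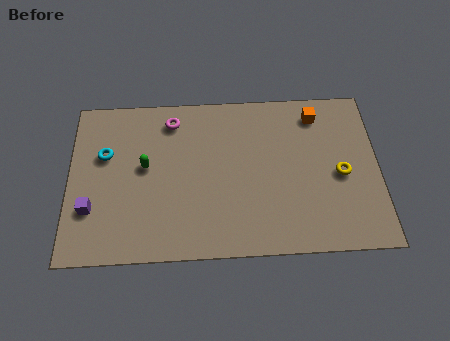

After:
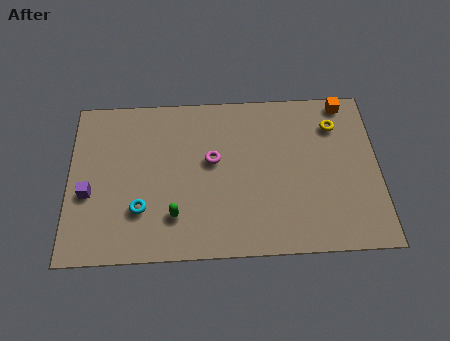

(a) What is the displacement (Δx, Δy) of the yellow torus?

(-0.2, 2.6)

The yellow torus started near (12.1, 3.9) and ended near (11.9, 6.5).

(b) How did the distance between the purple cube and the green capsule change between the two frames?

+0.8

Before: roughly 3.2 units apart; after: 4.0. That's 0.8 units further apart.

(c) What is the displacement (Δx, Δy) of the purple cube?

(-0.1, 0.8)

The purple cube was at about (1.0, 2.6) and moved to about (0.9, 3.4).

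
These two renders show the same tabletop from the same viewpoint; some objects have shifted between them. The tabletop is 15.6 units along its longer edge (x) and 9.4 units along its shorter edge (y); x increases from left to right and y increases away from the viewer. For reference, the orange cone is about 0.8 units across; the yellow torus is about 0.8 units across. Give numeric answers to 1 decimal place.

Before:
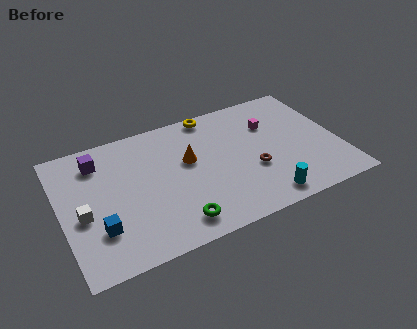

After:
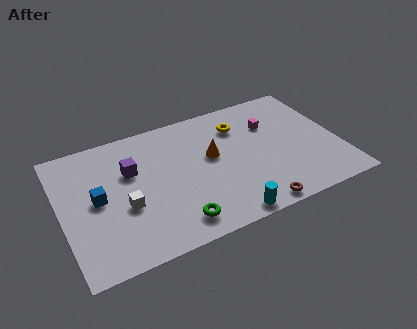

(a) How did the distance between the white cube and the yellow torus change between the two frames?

-1.4

They were about 9.1 units apart before and 7.7 after — 1.4 units closer together.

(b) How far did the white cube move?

2.3

The white cube moved from about (1.1, 4.0) to (3.4, 3.7), a distance of √(2.3² + 0.3²) ≈ 2.3.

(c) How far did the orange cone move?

1.3

The orange cone moved from about (7.2, 5.6) to (8.5, 5.4), a distance of √(1.3² + 0.2²) ≈ 1.3.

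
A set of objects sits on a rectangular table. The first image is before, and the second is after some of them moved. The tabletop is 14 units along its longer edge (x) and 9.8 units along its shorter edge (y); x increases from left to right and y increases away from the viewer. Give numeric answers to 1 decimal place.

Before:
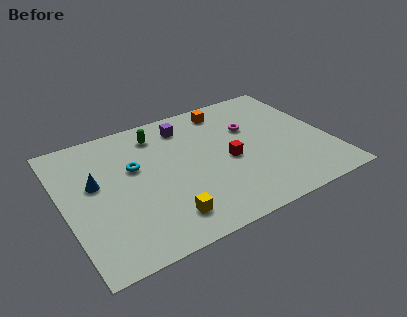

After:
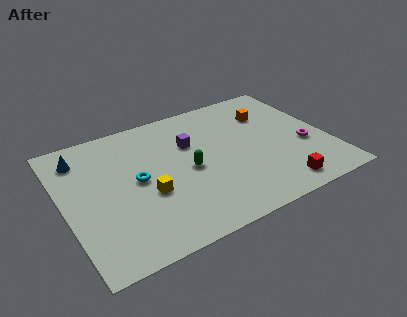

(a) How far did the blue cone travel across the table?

2.3

The blue cone was near (1.7, 5.7) before and (1.2, 7.9) after, so it travelled √(0.5² + 2.2²) ≈ 2.3 units.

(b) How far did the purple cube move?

1.5

The purple cube was near (6.8, 8.0) before and (6.9, 6.5) after, so it travelled √(0.1² + 1.5²) ≈ 1.5 units.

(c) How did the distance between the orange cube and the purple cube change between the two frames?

+2.1

They were about 2.3 units apart before and 4.4 after — 2.1 units further apart.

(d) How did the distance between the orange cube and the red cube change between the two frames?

+1.8

They were about 4.0 units apart before and 5.8 after — 1.8 units further apart.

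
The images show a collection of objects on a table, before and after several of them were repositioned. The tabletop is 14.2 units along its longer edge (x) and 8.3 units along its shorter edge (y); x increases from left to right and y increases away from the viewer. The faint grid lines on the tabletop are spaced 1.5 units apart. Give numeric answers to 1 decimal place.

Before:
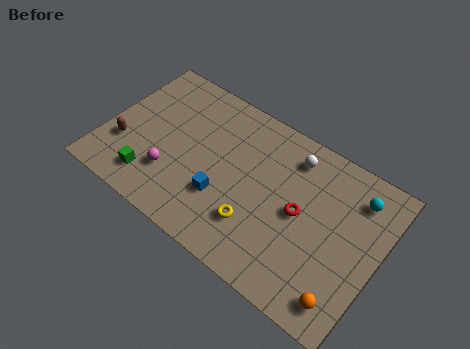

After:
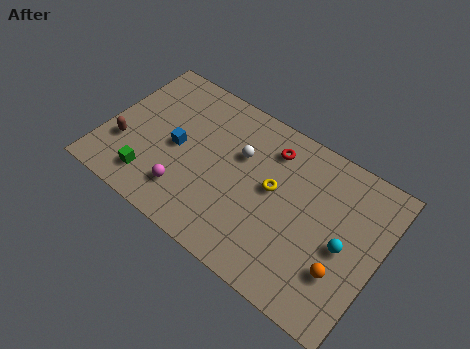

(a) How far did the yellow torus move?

2.4

From (8.2, 2.3) to (8.7, 4.6), the yellow torus covered √(0.5² + 2.3²) ≈ 2.4 units.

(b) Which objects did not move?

the green cube and the brown capsule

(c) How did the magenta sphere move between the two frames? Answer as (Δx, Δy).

(0.9, -0.5)

The magenta sphere was at about (3.7, 2.4) and moved to about (4.6, 1.9).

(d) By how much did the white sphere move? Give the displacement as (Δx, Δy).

(-2.5, -1.4)

From the two frames, the white sphere sits at roughly (9.3, 6.8) before and (6.8, 5.4) after.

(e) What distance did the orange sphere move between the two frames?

1.3

The orange sphere moved from about (13.0, 1.3) to (12.6, 2.5), a distance of √(0.4² + 1.2²) ≈ 1.3.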